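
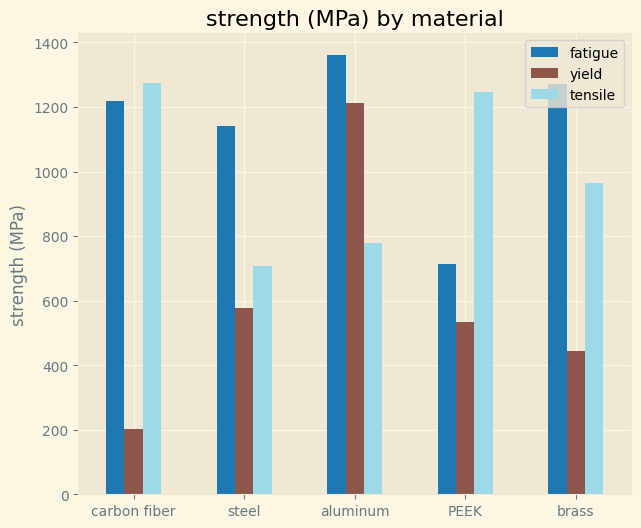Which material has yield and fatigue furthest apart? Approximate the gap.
carbon fiber: yield ≈ 200, fatigue ≈ 1200 → gap ≈ 1000. Next-largest (brass) is only ≈ 800.

carbon fiber, ≈ 1000 MPa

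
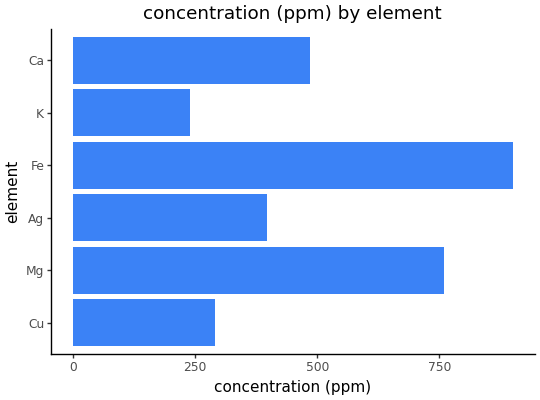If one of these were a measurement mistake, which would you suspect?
Fe ≈ 900; the rest sit between ≈ 200 and ≈ 800.

Fe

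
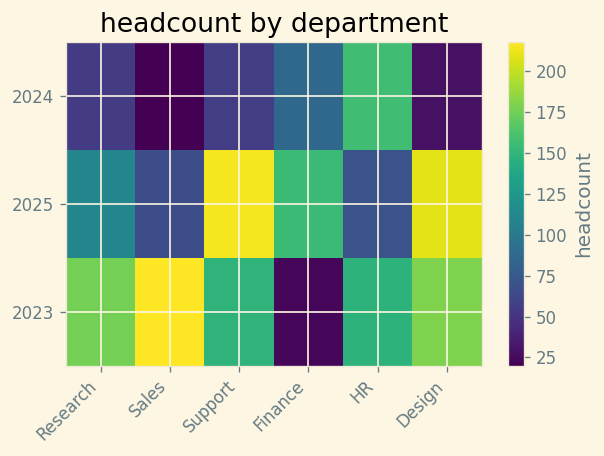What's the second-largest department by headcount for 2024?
Finance

Top 3 for 2024: HR ≈ 160, Finance ≈ 80, Support ≈ 60.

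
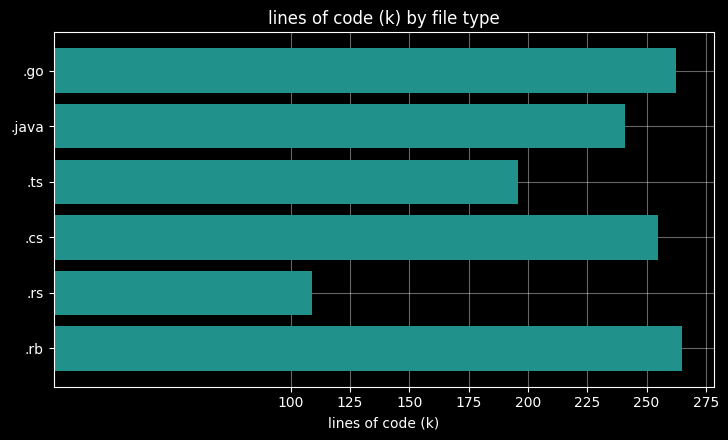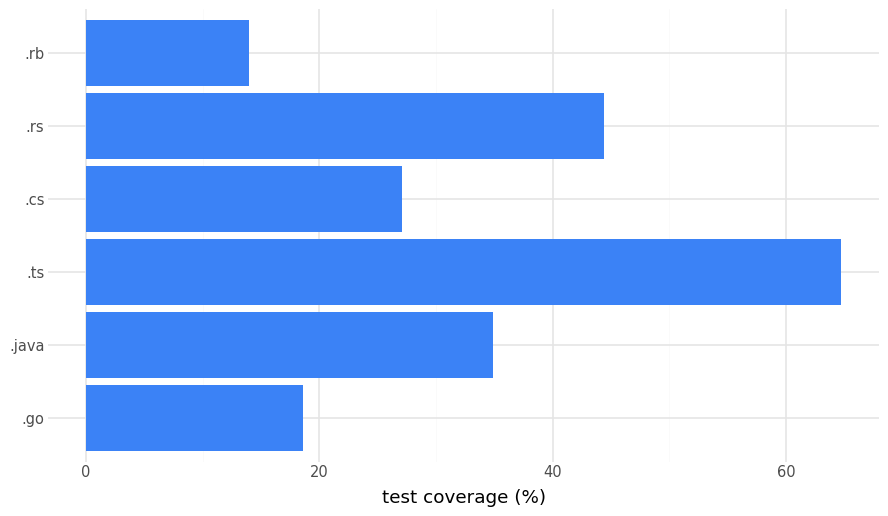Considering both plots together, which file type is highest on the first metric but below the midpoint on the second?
Chart 2 median test coverage (%) ≈ 30; below-median file types: .go, .cs, .rb. Among those, .rb has the highest lines of code (k) (≈ 275).

.rb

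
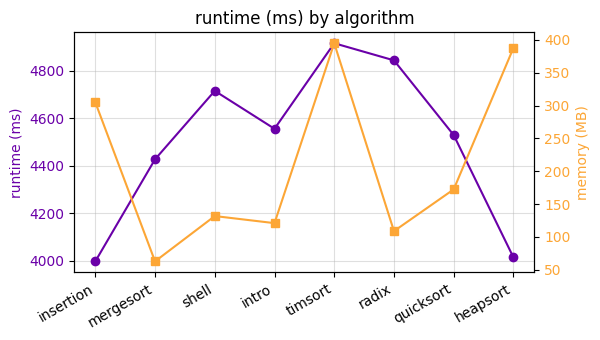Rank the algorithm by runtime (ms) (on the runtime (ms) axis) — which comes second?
Top 3 (on the runtime (ms) axis): timsort ≈ 4900, radix ≈ 4800, shell ≈ 4700.

radix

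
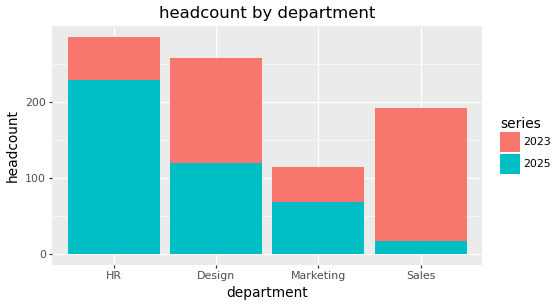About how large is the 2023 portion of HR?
≈ 50

2023 top ≈ 275, bottom ≈ 225; segment ≈ 50.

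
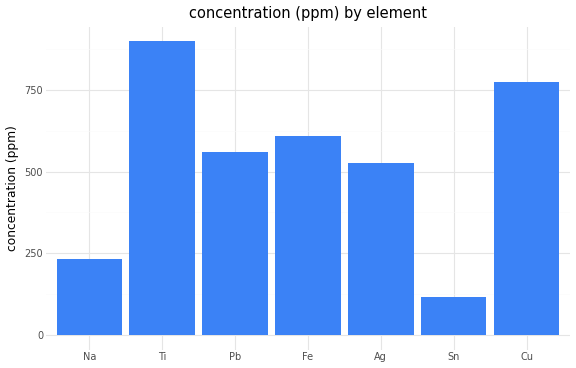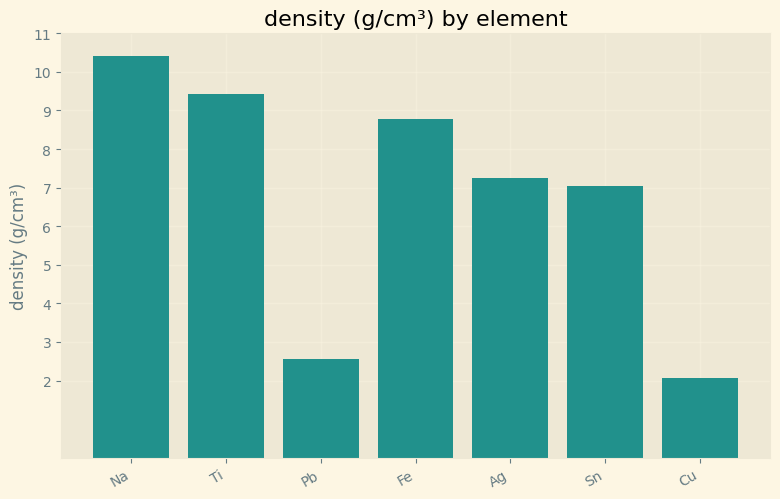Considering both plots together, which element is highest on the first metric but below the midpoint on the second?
Cu

Chart 2 median density (g/cm³) ≈ 7; below-median elements: Pb, Sn, Cu. Among those, Cu has the highest concentration (ppm) (≈ 800).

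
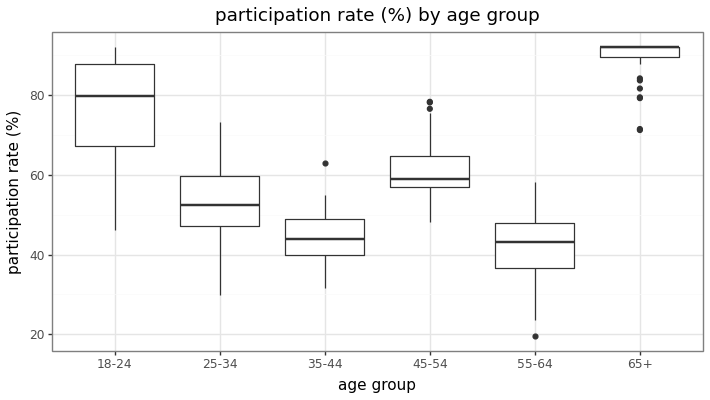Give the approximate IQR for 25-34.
Q3 ≈ 60, Q1 ≈ 45; IQR ≈ 15.

≈ 15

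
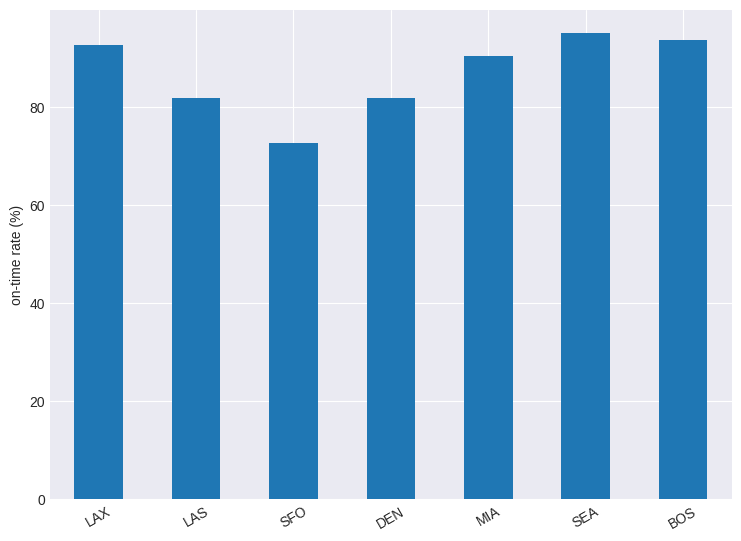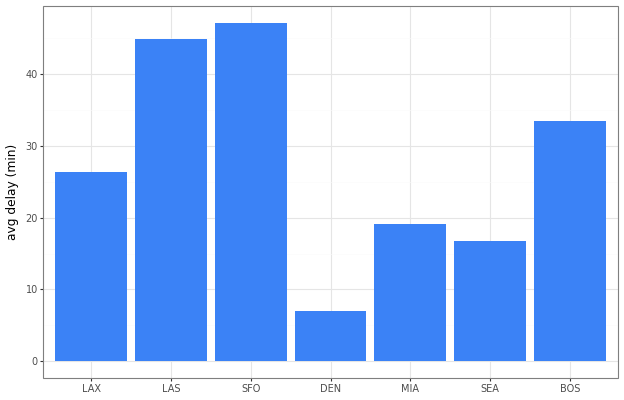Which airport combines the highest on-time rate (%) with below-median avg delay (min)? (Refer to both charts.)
SEA

Chart 2 median avg delay (min) ≈ 25; below-median airports: DEN, MIA, SEA. Among those, SEA has the highest on-time rate (%) (≈ 100).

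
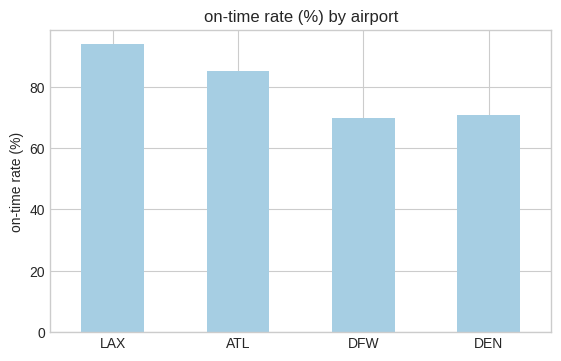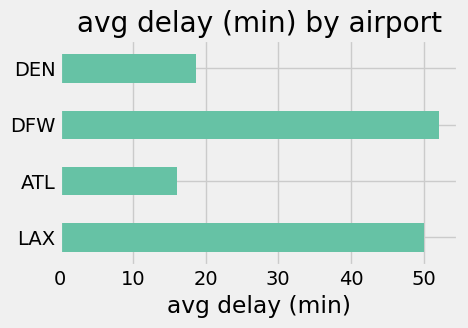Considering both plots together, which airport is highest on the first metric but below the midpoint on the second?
ATL

Chart 2 median avg delay (min) ≈ 35; below-median airports: ATL, DEN. Among those, ATL has the highest on-time rate (%) (≈ 90).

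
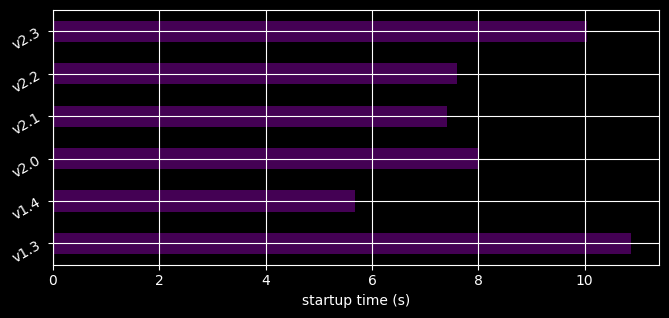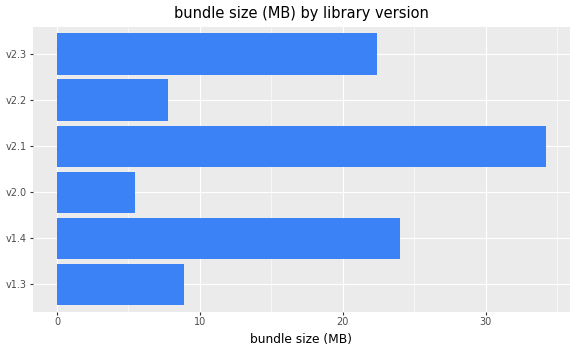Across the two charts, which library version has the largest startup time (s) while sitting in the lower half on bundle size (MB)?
v1.3

Chart 2 median bundle size (MB) ≈ 15; below-median library versions: v1.3, v2.0, v2.2. Among those, v1.3 has the highest startup time (s) (≈ 11).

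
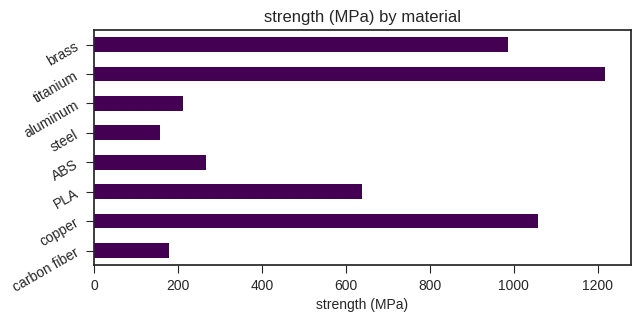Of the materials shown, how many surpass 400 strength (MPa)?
Above 400: copper, PLA, titanium, brass.

4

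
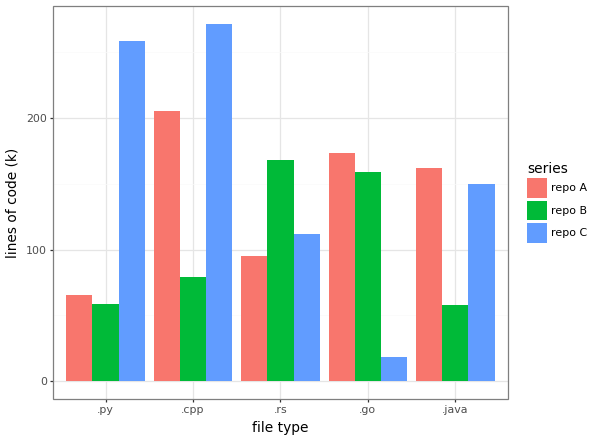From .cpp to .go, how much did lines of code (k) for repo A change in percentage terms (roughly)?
.cpp ≈ 200, .go ≈ 175; (175 − 200) / 200 ≈ -12.5%.

≈ -12.5%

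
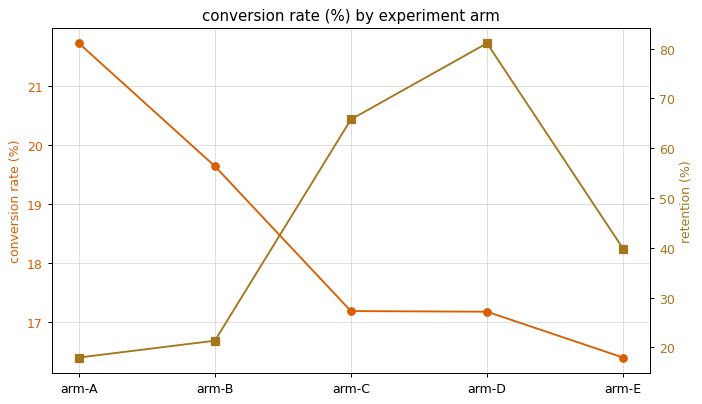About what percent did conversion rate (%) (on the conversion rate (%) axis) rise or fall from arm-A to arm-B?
arm-A ≈ 21.5, arm-B ≈ 19.5; (19.5 − 21.5) / 21.5 ≈ -9.3%.

≈ -9.3%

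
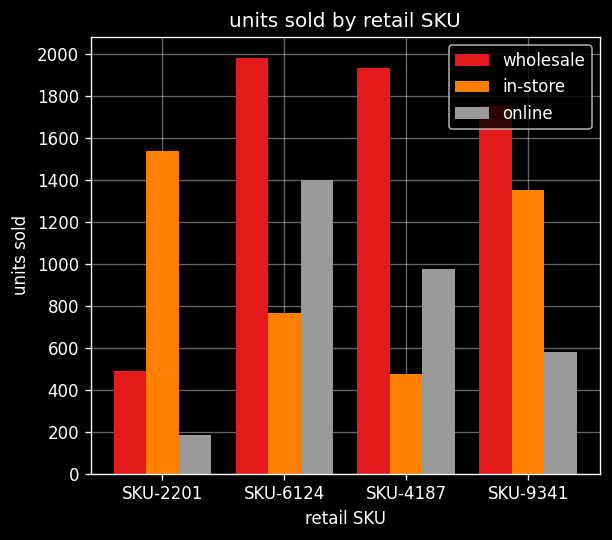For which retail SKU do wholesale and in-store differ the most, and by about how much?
SKU-4187, ≈ 1600

SKU-4187: wholesale ≈ 2000, in-store ≈ 400 → gap ≈ 1600. Next-largest (SKU-6124) is only ≈ 1200.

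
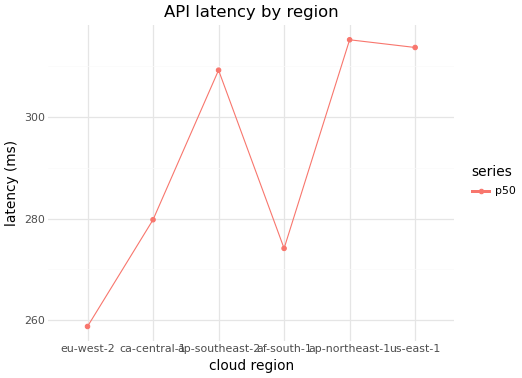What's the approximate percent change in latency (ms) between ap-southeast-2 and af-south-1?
≈ -11.3%

ap-southeast-2 ≈ 310, af-south-1 ≈ 275; (275 − 310) / 310 ≈ -11.3%.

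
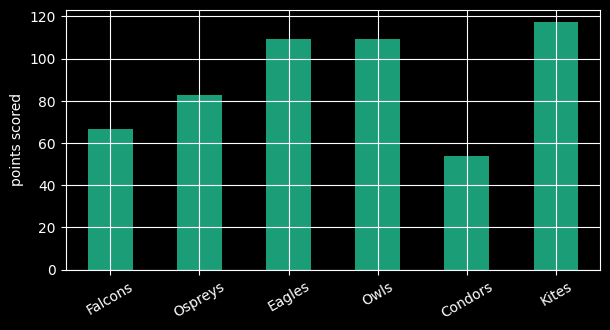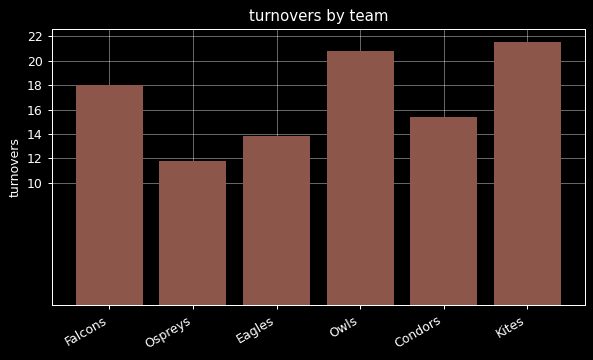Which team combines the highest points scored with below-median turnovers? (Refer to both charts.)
Chart 2 median turnovers ≈ 16; below-median teams: Ospreys, Eagles, Condors. Among those, Eagles has the highest points scored (≈ 100).

Eagles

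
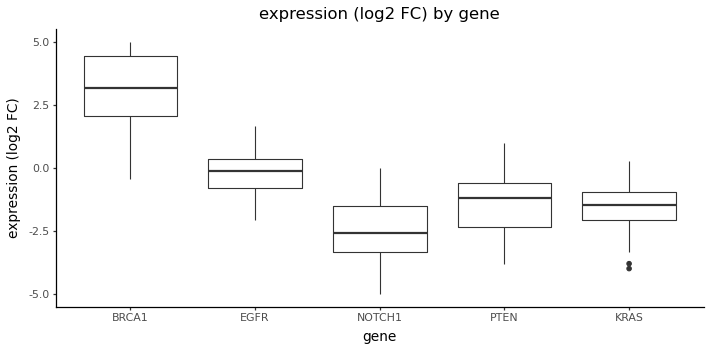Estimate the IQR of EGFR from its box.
Q3 ≈ 0, Q1 ≈ -1; IQR ≈ 1.

≈ 1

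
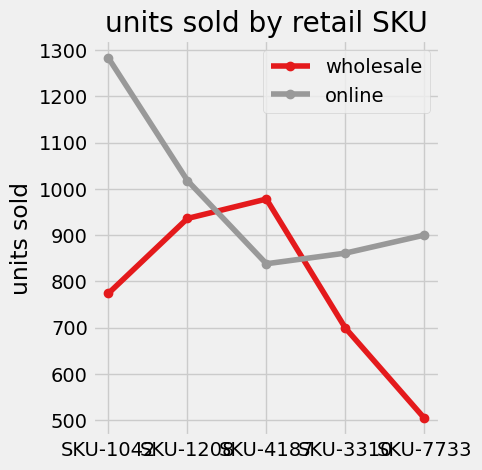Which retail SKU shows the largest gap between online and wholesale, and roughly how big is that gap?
SKU-1042, ≈ 500

SKU-1042: online ≈ 1300, wholesale ≈ 800 → gap ≈ 500. Next-largest (SKU-7733) is only ≈ 400.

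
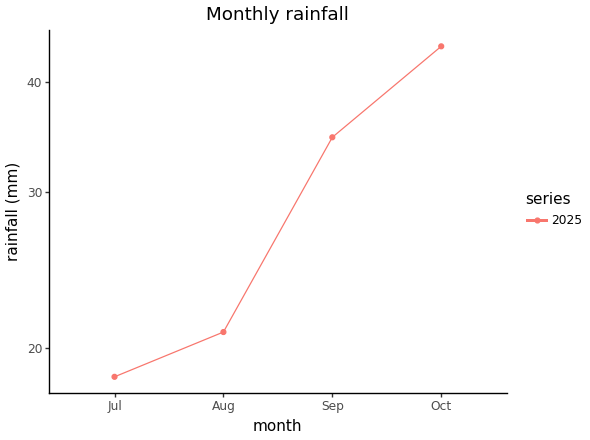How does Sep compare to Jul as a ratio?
Sep ≈ 35, Jul ≈ 20; 35/20 ≈ 1.75.

≈ 1.75×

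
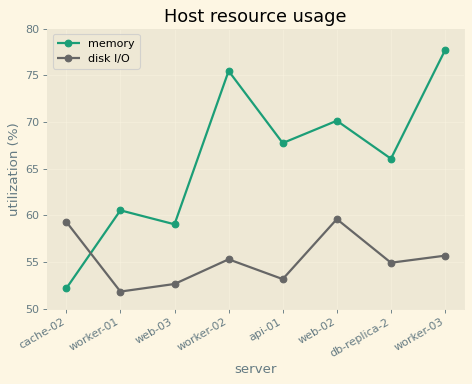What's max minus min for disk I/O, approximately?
Max web-02 ≈ 60, min worker-01 ≈ 50; range ≈ 10.

≈ 10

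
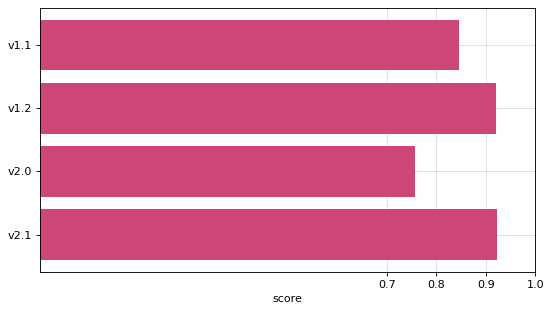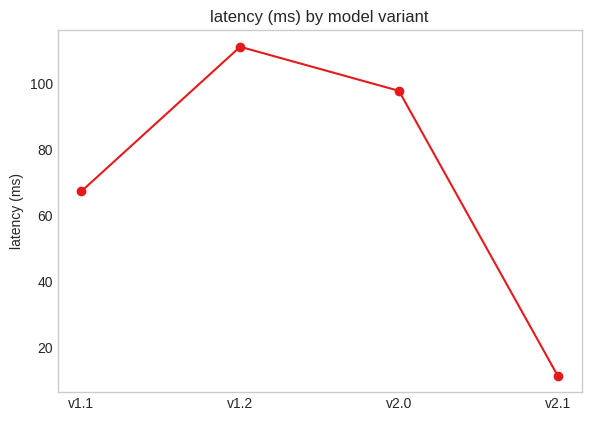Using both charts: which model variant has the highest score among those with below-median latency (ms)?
v2.1

Chart 2 median latency (ms) ≈ 80; below-median model variants: v1.1, v2.1. Among those, v2.1 has the highest score (≈ 0.9).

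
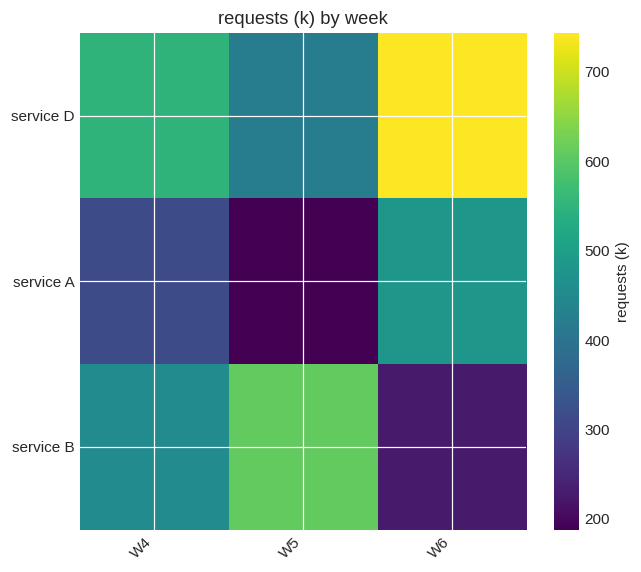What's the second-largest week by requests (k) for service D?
W4

Top 3 for service D: W6 ≈ 750, W4 ≈ 550, W5 ≈ 400.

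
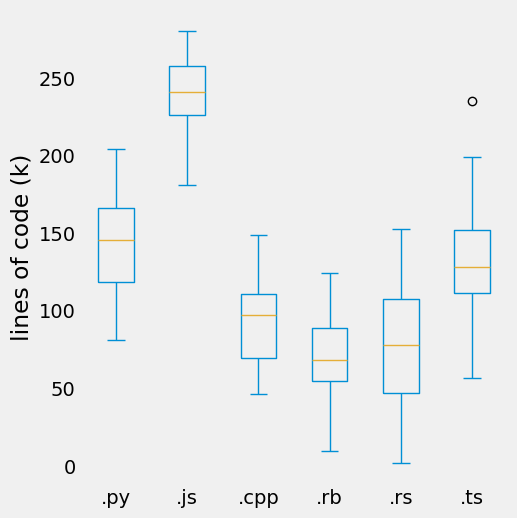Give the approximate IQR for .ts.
Q3 ≈ 160, Q1 ≈ 120; IQR ≈ 40.

≈ 40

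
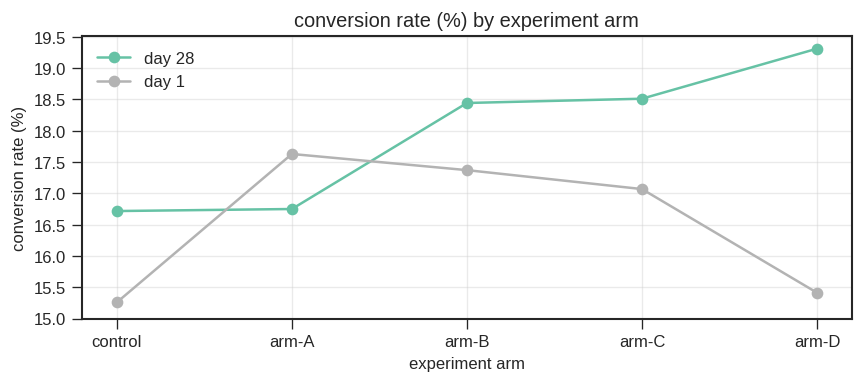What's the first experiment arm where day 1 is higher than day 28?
arm-A

control: day 1 ≈ 15.5 vs day 28 ≈ 16.5 (not yet); arm-A: day 1 ≈ 17.5 vs day 28 ≈ 16.5 (first crossover).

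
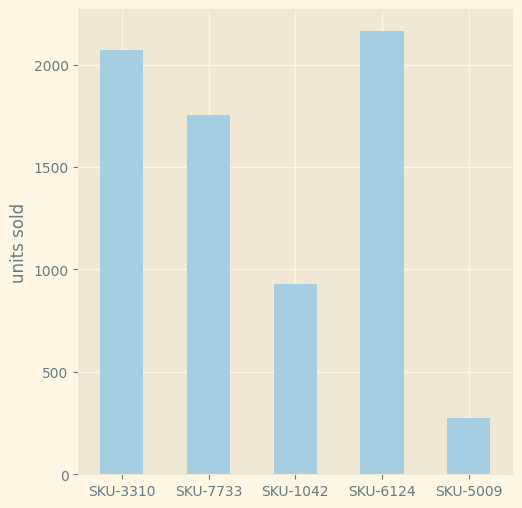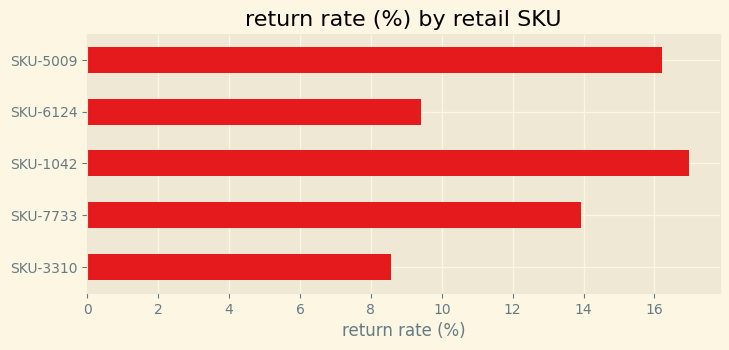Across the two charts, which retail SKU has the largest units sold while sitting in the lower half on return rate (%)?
SKU-6124

Chart 2 median return rate (%) ≈ 14; below-median retail SKUs: SKU-3310, SKU-6124. Among those, SKU-6124 has the highest units sold (≈ 2200).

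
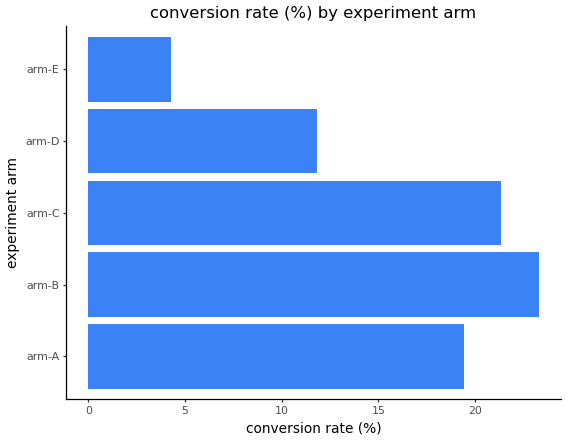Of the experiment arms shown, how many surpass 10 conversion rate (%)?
4

Above 10: arm-A, arm-B, arm-C, arm-D.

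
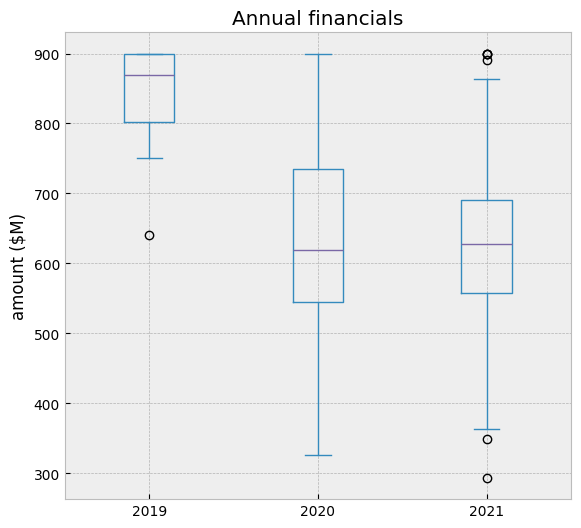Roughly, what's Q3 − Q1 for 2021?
Q3 ≈ 700, Q1 ≈ 550; IQR ≈ 150.

≈ 150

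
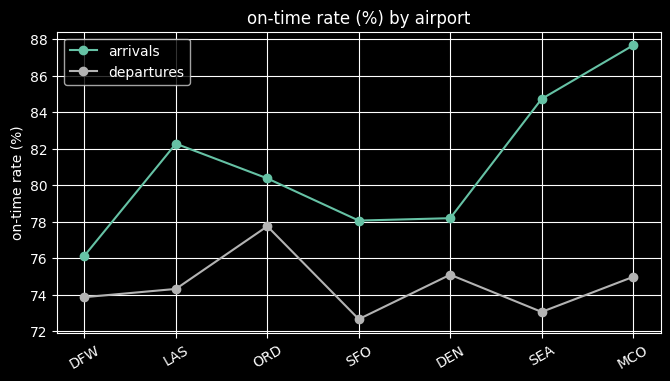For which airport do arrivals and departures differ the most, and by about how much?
MCO: arrivals ≈ 88, departures ≈ 74 → gap ≈ 14. Next-largest (SEA) is only ≈ 10.

MCO, ≈ 14 %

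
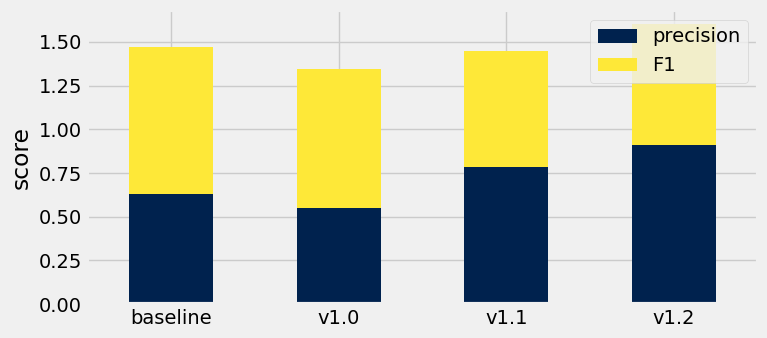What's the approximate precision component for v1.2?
≈ 1.0

precision top ≈ 1.0, bottom ≈ 0.0; segment ≈ 1.0.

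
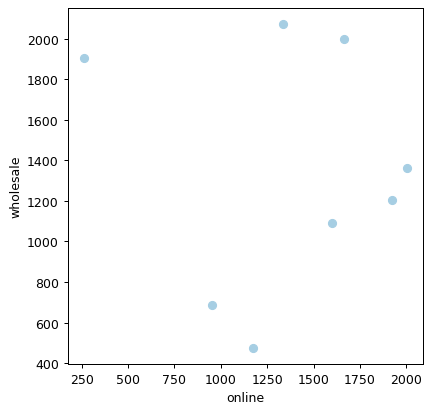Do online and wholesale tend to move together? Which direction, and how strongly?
Points are roughly uncorrelated; weak (|r| ≈ 0.1).

no clear correlation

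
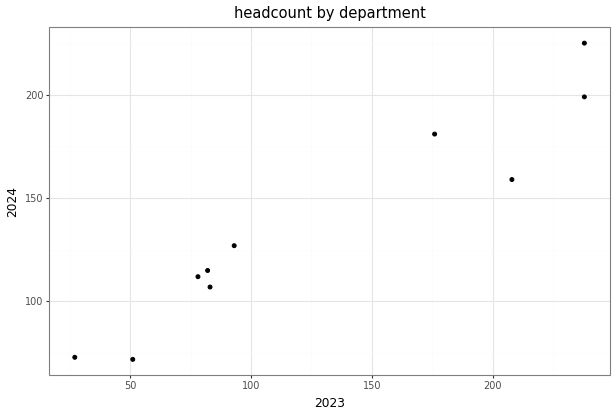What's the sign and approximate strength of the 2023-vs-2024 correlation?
Points are positively correlated; strong (|r| ≈ 1.0).

positive, strong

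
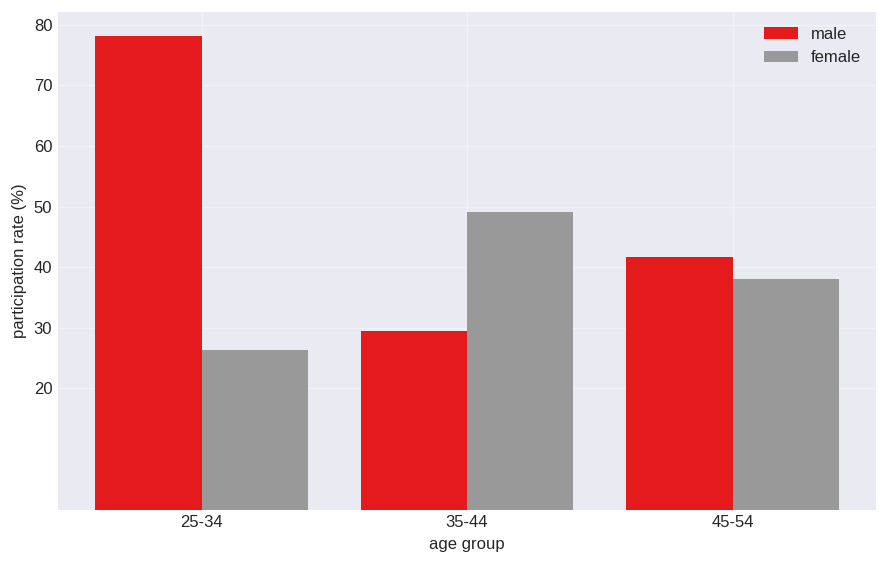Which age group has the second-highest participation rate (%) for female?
Top 3 for female: 35-44 ≈ 50, 45-54 ≈ 40, 25-34 ≈ 30.

45-54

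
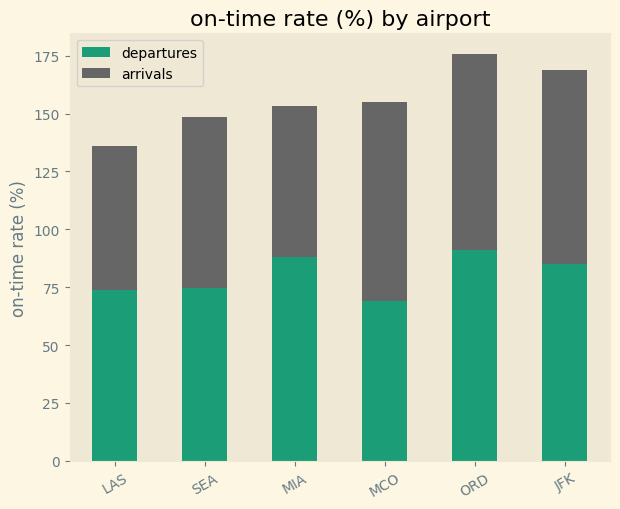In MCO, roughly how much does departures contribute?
departures top ≈ 60, bottom ≈ 0; segment ≈ 60.

≈ 60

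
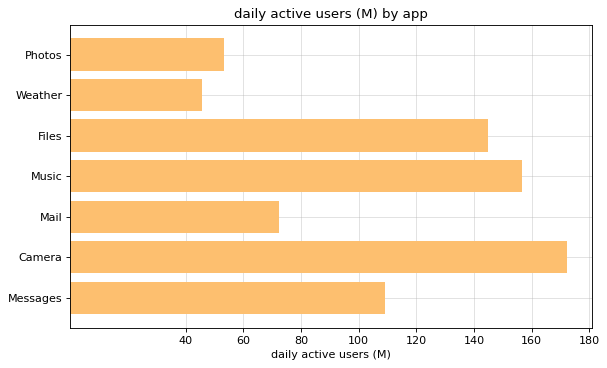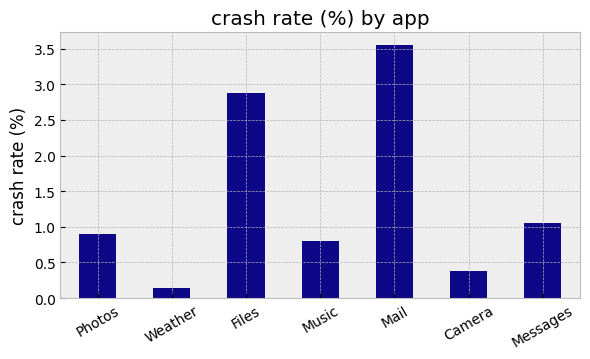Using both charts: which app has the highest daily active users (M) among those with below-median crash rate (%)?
Chart 2 median crash rate (%) ≈ 1; below-median apps: Weather, Music, Camera. Among those, Camera has the highest daily active users (M) (≈ 180).

Camera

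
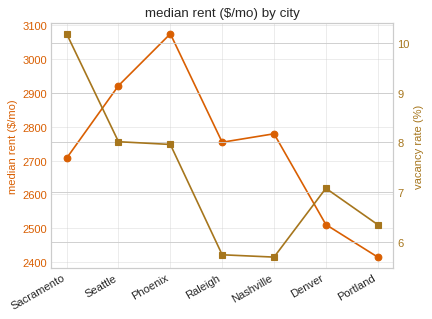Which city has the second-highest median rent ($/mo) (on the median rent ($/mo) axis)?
Seattle

Top 3 (on the median rent ($/mo) axis): Phoenix ≈ 3100, Seattle ≈ 2900, Nashville ≈ 2800.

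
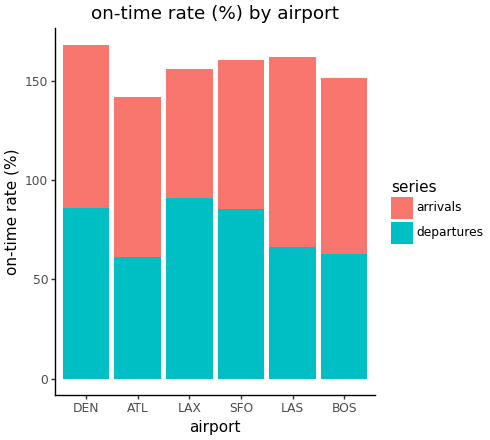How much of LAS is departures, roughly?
≈ 60

departures top ≈ 60, bottom ≈ 0; segment ≈ 60.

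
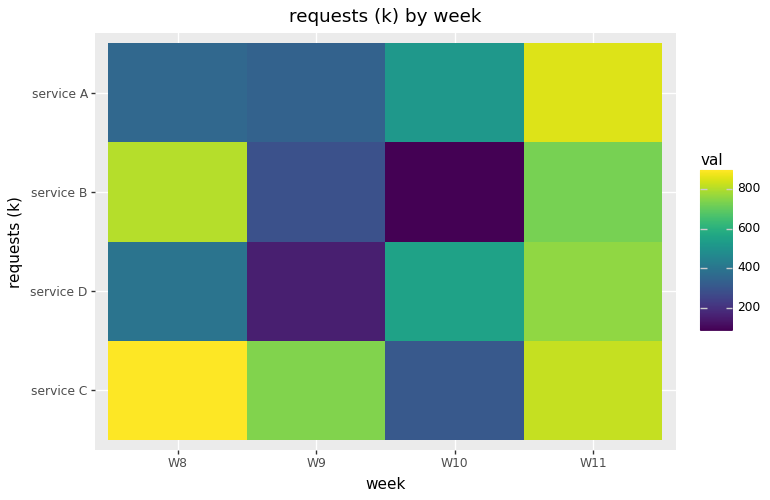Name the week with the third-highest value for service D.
Top 4 for service D: W11 ≈ 800, W10 ≈ 600, W8 ≈ 400, W9 ≈ 200.

W8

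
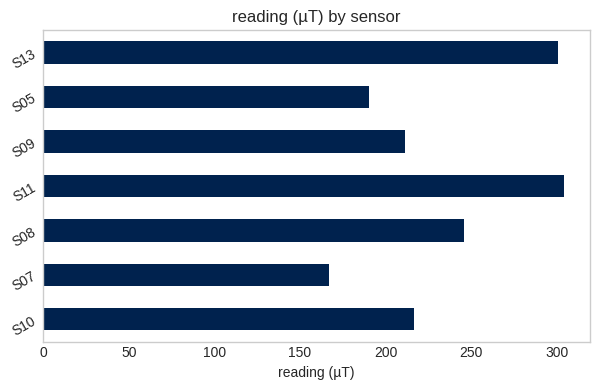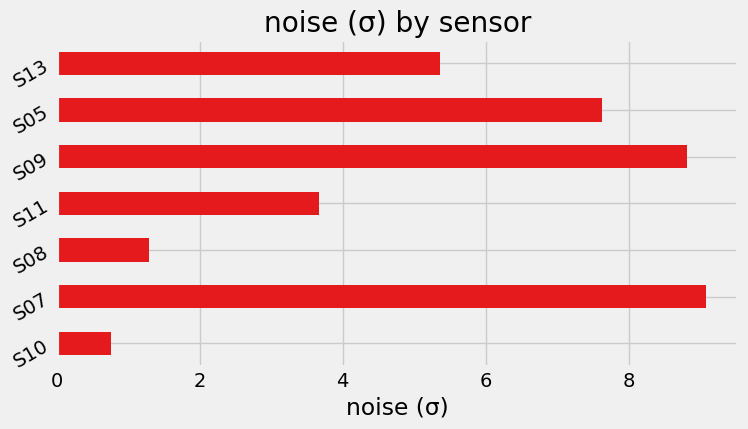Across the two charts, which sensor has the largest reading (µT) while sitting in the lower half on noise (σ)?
Chart 2 median noise (σ) ≈ 5; below-median sensors: S10, S08, S11. Among those, S11 has the highest reading (µT) (≈ 300).

S11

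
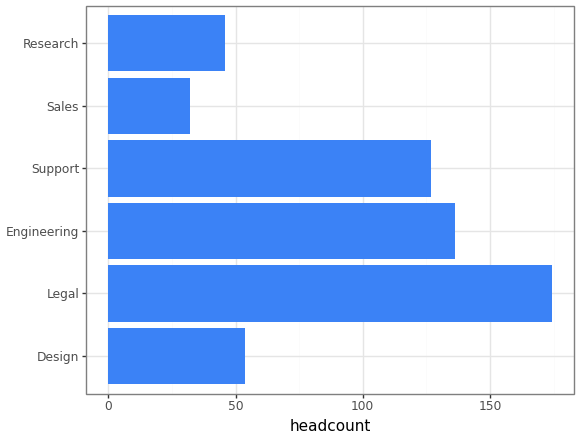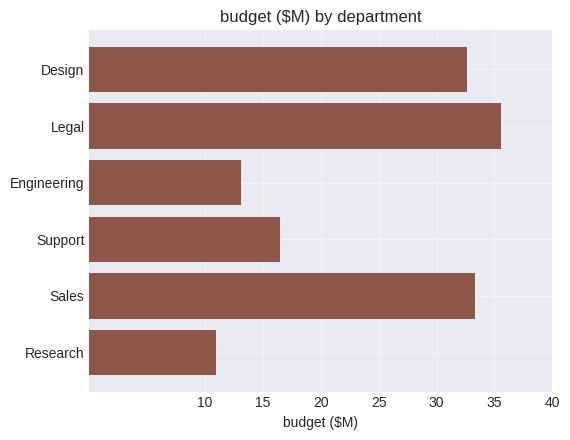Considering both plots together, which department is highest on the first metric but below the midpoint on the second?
Engineering

Chart 2 median budget ($M) ≈ 25; below-median departments: Engineering, Support, Research. Among those, Engineering has the highest headcount (≈ 140).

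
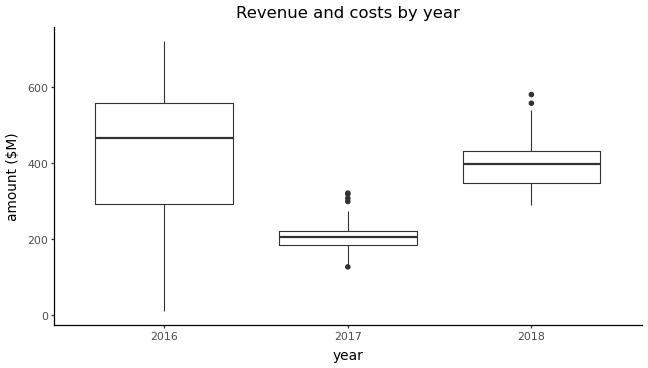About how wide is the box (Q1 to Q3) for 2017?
≈ 40

Q3 ≈ 220, Q1 ≈ 180; IQR ≈ 40.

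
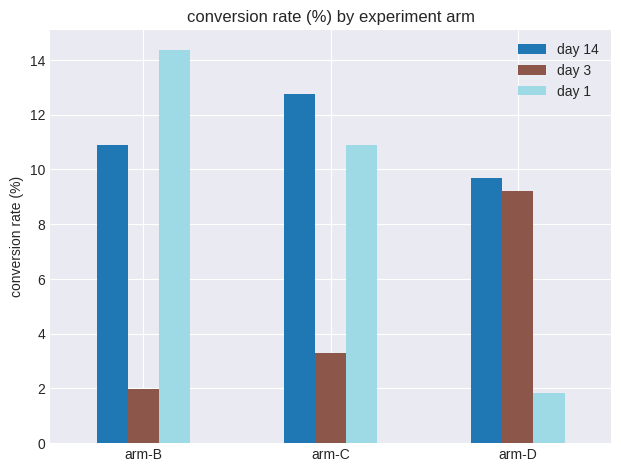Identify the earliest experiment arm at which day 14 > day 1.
arm-B: day 14 ≈ 10 vs day 1 ≈ 14 (not yet); arm-C: day 14 ≈ 12 vs day 1 ≈ 10 (first crossover).

arm-C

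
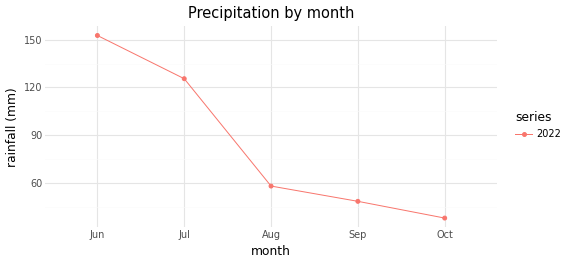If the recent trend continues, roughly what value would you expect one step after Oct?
Last three: 60, 50, 40 → slope ≈ -10/step → next ≈ 30.

≈ 30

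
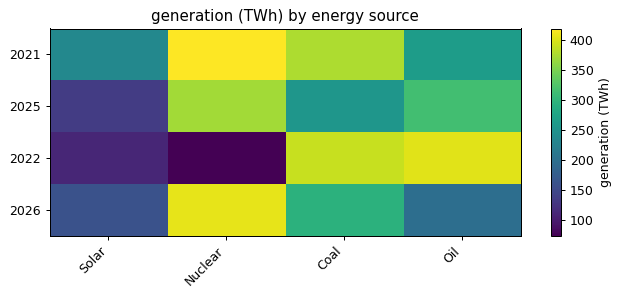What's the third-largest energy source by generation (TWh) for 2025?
Coal

Top 4 for 2025: Nuclear ≈ 350, Oil ≈ 300, Coal ≈ 250, Solar ≈ 150.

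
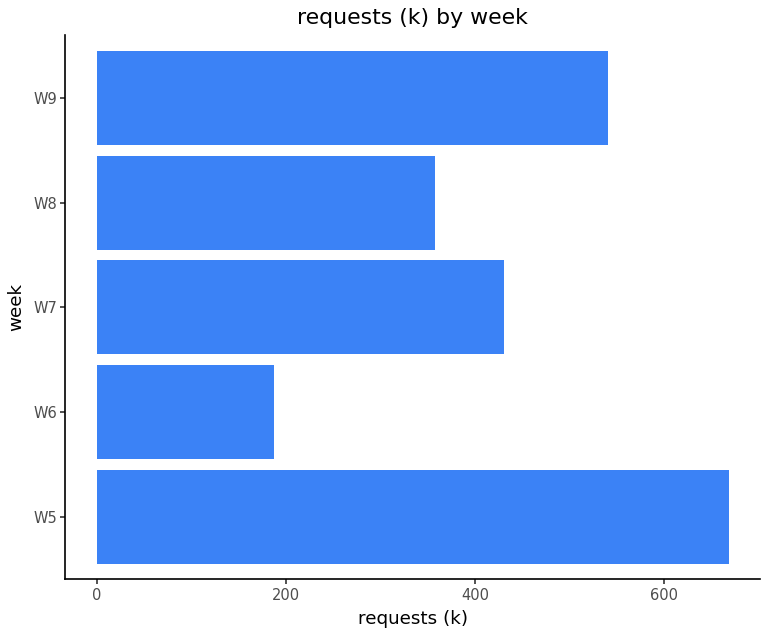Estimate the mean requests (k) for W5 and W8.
≈ 550

(700 + 400) / 2 ≈ 550.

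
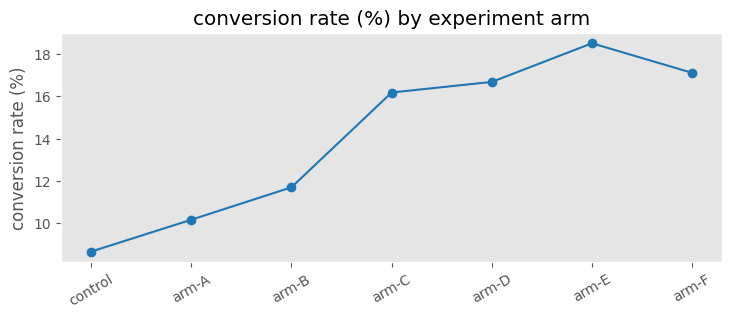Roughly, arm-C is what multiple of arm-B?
≈ 1.33×

arm-C ≈ 16, arm-B ≈ 12; 16/12 ≈ 1.33.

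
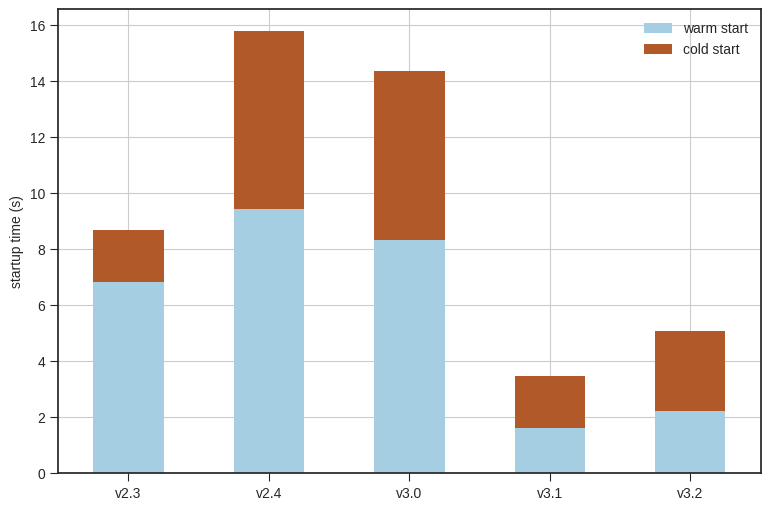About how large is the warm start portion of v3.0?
warm start top ≈ 8, bottom ≈ 0; segment ≈ 8.

≈ 8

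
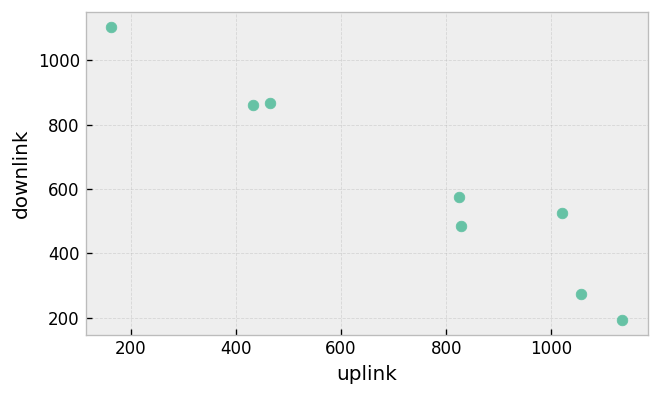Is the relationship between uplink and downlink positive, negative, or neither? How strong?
negative, strong

Points are negatively correlated; strong (|r| ≈ 1.0).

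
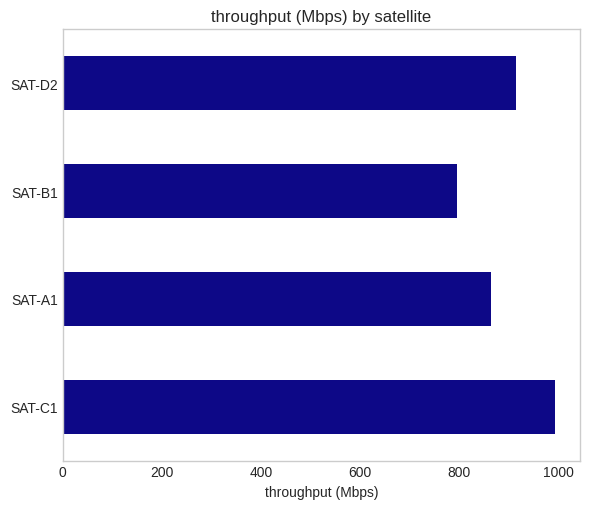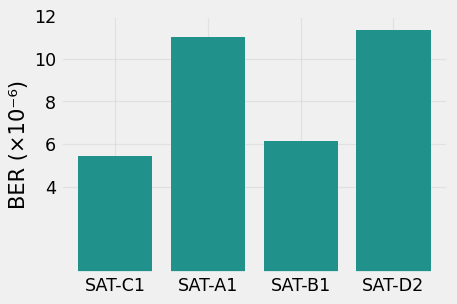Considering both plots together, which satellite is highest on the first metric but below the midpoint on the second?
Chart 2 median BER (×10⁻⁶) ≈ 8; below-median satellites: SAT-C1, SAT-B1. Among those, SAT-C1 has the highest throughput (Mbps) (≈ 1000).

SAT-C1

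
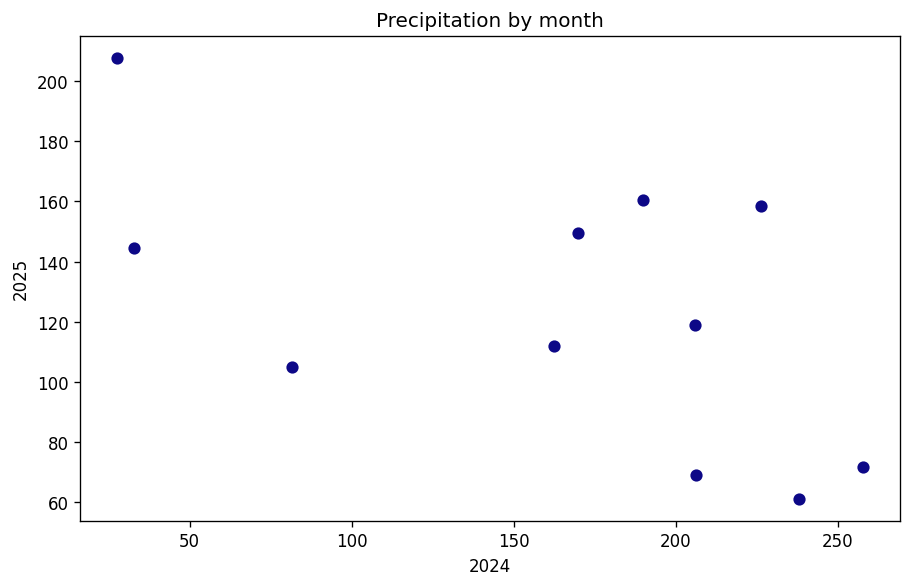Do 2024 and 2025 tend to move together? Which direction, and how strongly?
Points are negatively correlated; moderate (|r| ≈ 0.6).

negative, moderate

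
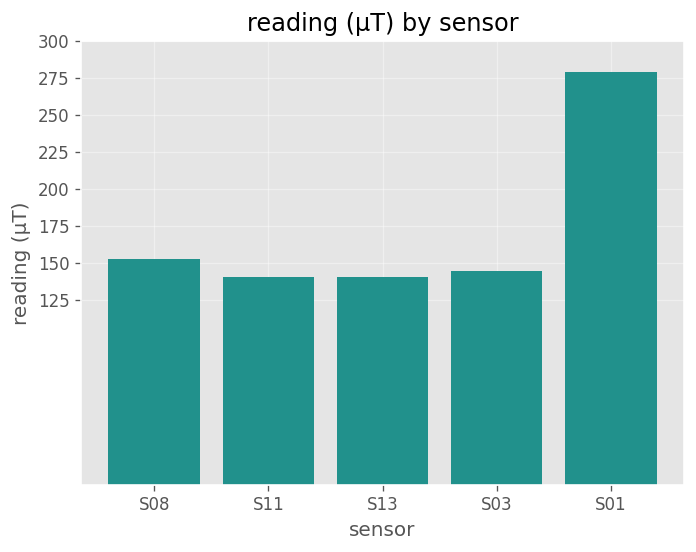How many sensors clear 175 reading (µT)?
Above 175: S01.

1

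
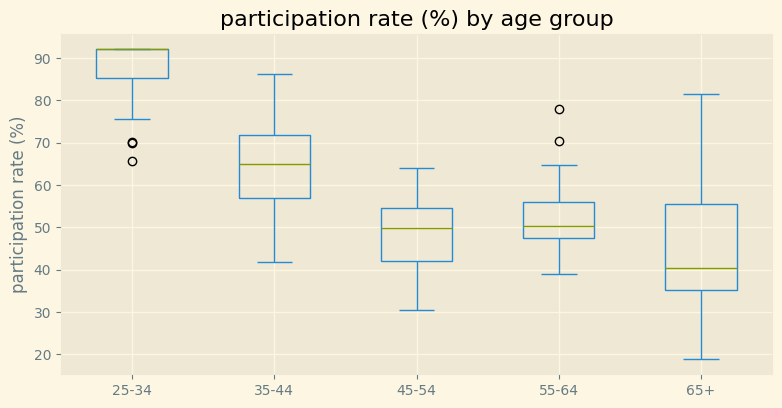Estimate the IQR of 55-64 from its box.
Q3 ≈ 55, Q1 ≈ 45; IQR ≈ 10.

≈ 10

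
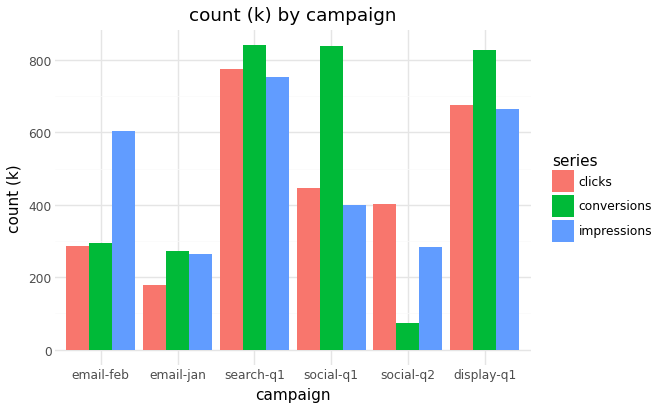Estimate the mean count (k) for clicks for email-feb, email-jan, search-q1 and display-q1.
≈ 500

(300 + 200 + 800 + 700) / 4 ≈ 500.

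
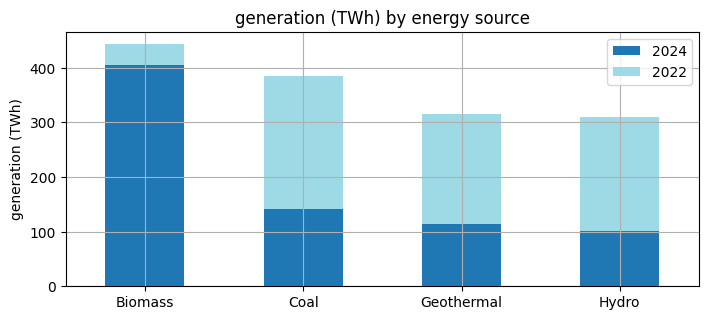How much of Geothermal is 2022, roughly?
2022 top ≈ 300, bottom ≈ 100; segment ≈ 200.

≈ 200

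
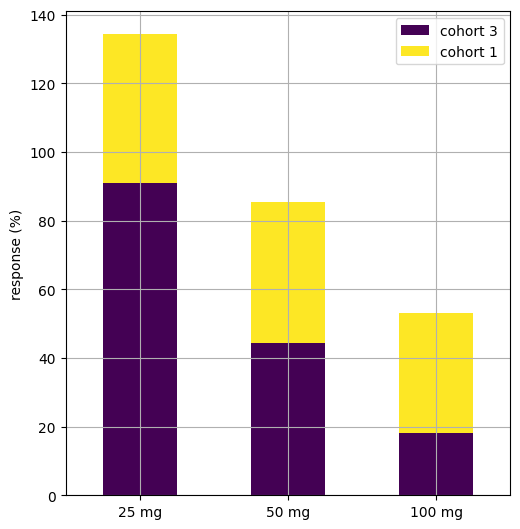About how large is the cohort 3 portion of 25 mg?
cohort 3 top ≈ 100, bottom ≈ 0; segment ≈ 100.

≈ 100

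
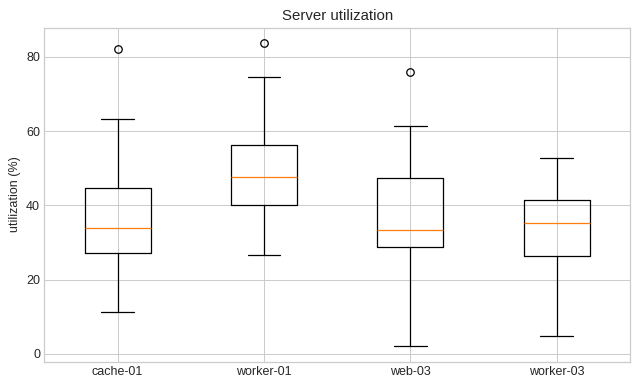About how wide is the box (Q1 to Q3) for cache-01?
≈ 16

Q3 ≈ 44, Q1 ≈ 28; IQR ≈ 16.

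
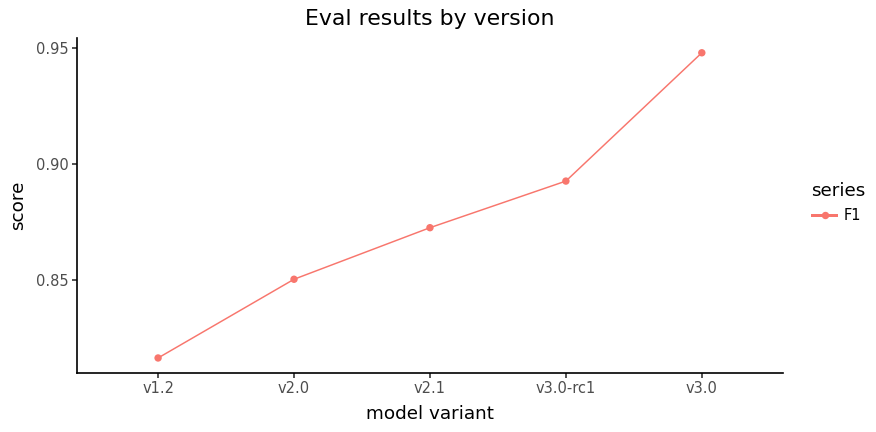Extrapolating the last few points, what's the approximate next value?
Last three: 0.88, 0.90, 0.94 → slope ≈ 0.03/step → next ≈ 0.97.

≈ 0.97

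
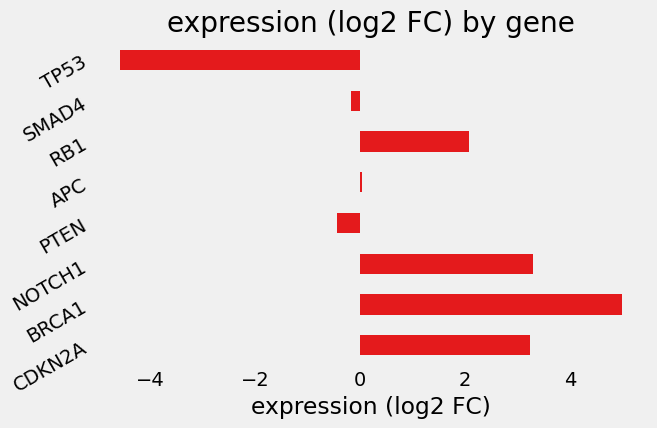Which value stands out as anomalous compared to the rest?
TP53 ≈ -5; the rest sit between ≈ 0 and ≈ 5.

TP53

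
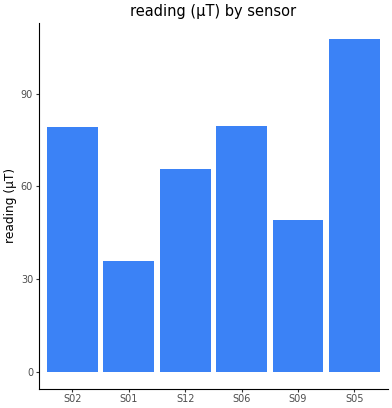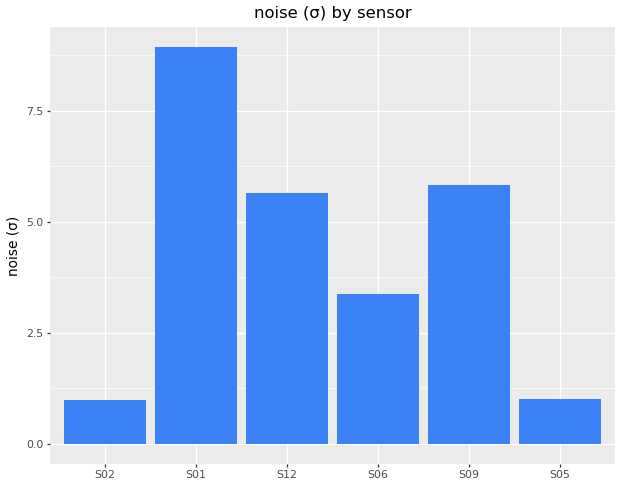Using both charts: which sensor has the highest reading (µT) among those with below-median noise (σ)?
Chart 2 median noise (σ) ≈ 5; below-median sensors: S02, S06, S05. Among those, S05 has the highest reading (µT) (≈ 110).

S05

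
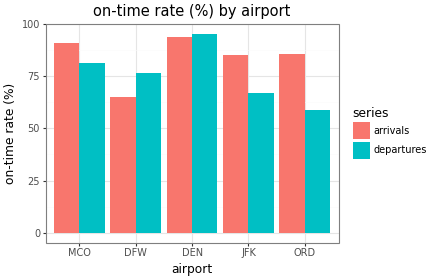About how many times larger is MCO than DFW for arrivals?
MCO ≈ 90, DFW ≈ 60; 90/60 ≈ 1.5.

≈ 1.5×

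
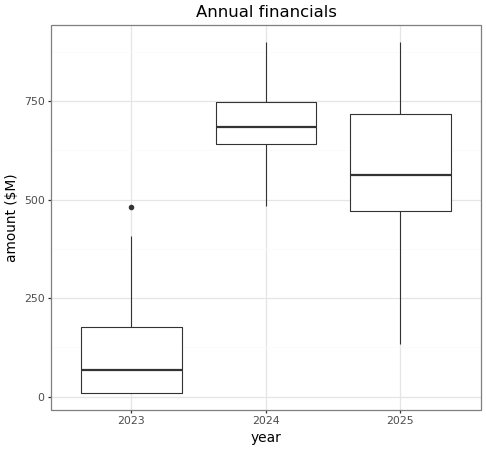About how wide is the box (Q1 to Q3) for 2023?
Q3 ≈ 200, Q1 ≈ 0; IQR ≈ 200.

≈ 200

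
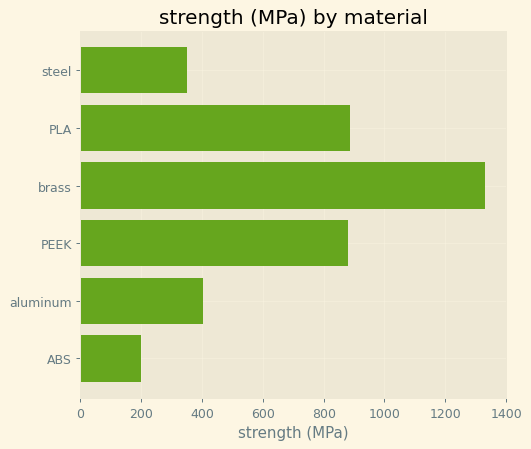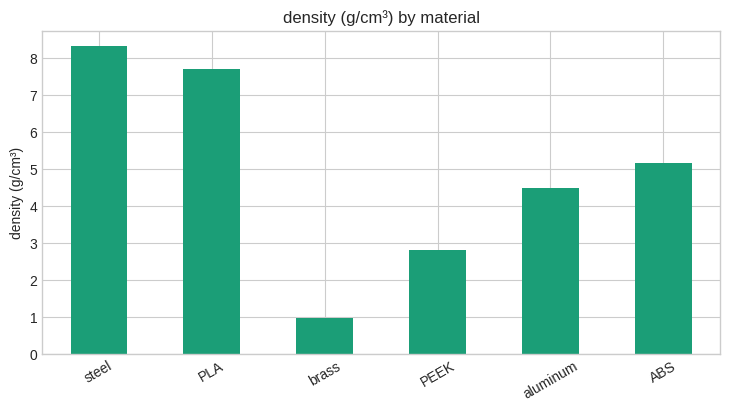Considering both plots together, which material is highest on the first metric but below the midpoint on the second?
brass

Chart 2 median density (g/cm³) ≈ 5; below-median materials: brass, PEEK, aluminum. Among those, brass has the highest strength (MPa) (≈ 1400).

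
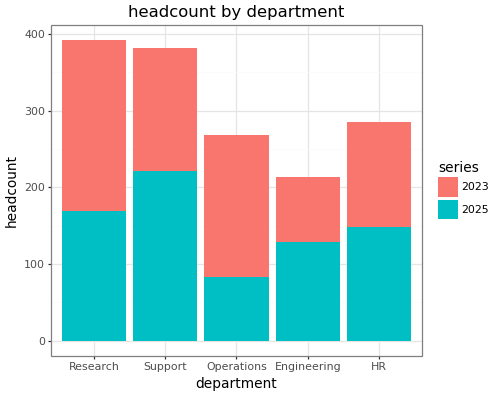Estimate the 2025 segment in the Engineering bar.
2025 top ≈ 150, bottom ≈ 0; segment ≈ 150.

≈ 150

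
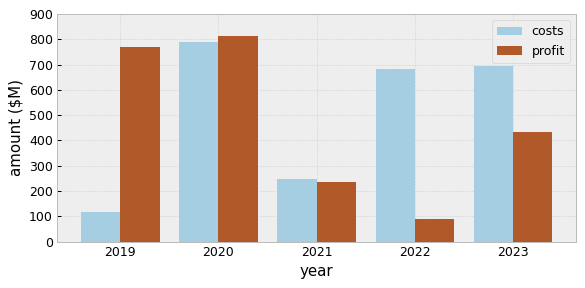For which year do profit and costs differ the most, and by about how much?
2019, ≈ 700 $M

2019: profit ≈ 800, costs ≈ 100 → gap ≈ 700. Next-largest (2022) is only ≈ 600.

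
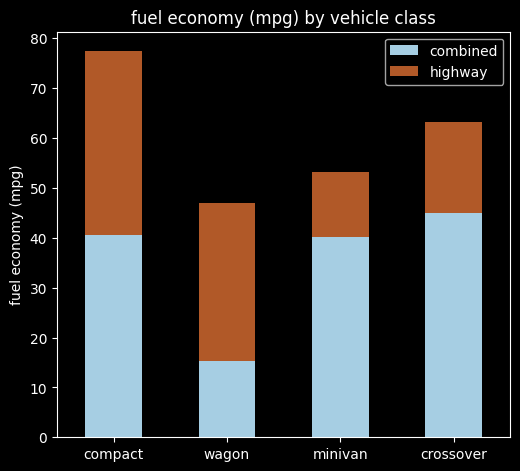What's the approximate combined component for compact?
≈ 40

combined top ≈ 40, bottom ≈ 0; segment ≈ 40.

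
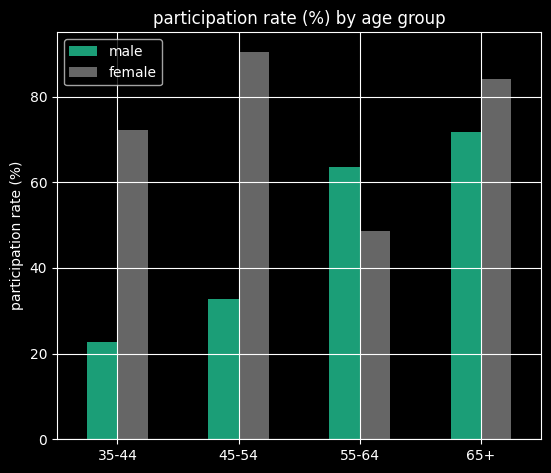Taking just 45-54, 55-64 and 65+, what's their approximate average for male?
(30 + 60 + 70) / 3 ≈ 53.

≈ 53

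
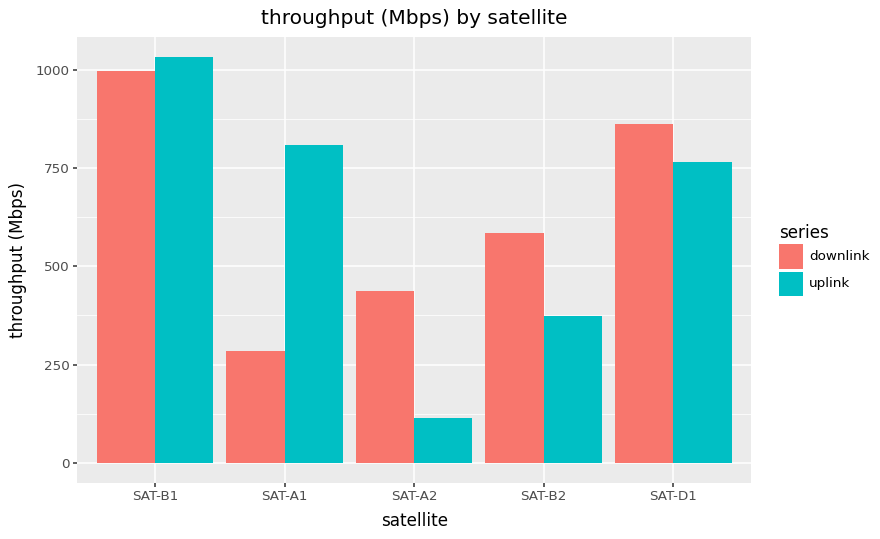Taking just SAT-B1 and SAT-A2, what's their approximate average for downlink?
≈ 700

(1000 + 400) / 2 ≈ 700.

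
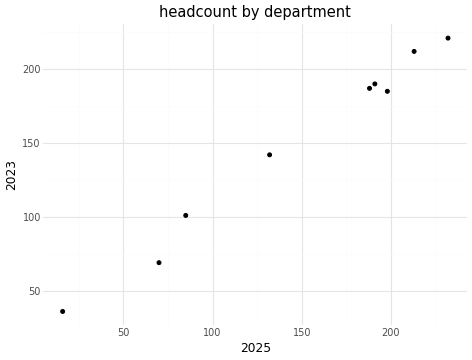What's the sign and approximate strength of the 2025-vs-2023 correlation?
Points are positively correlated; strong (|r| ≈ 1.0).

positive, strong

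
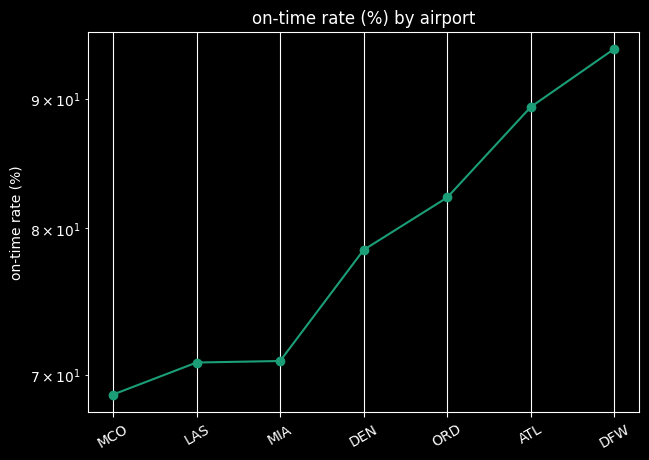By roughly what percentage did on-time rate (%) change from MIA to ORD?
MIA ≈ 70, ORD ≈ 80; (80 − 70) / 70 ≈ +14.3%.

≈ +14.3%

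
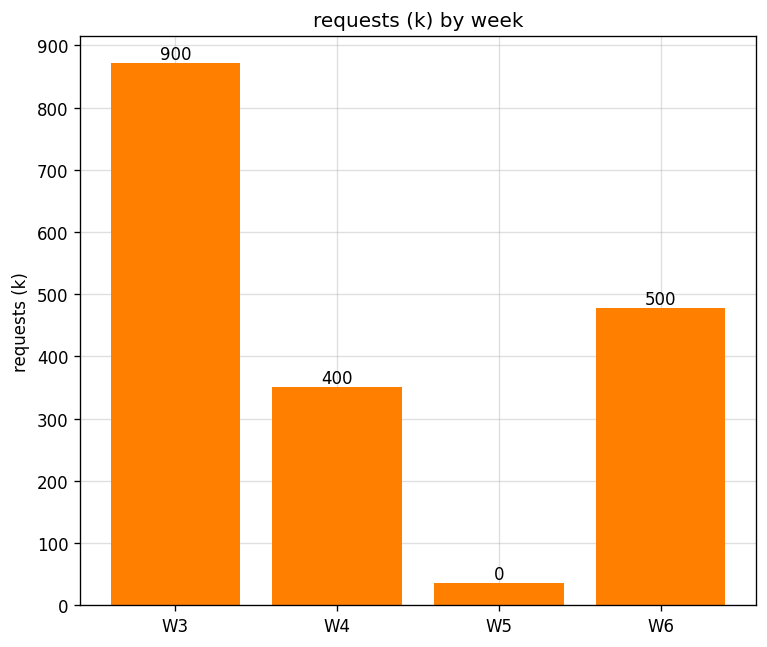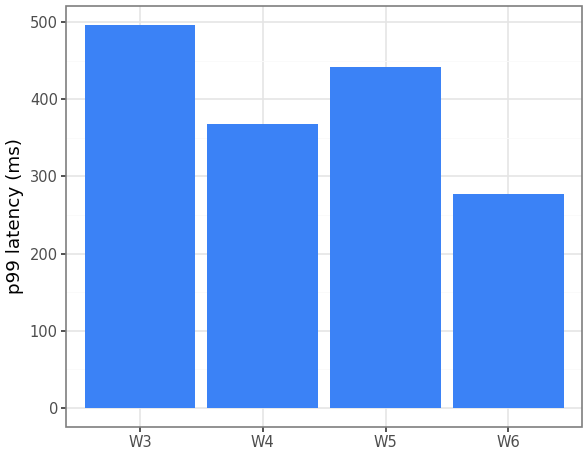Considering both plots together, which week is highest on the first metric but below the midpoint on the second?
W6

Chart 2 median p99 latency (ms) ≈ 400; below-median weeks: W4, W6. Among those, W6 has the highest requests (k) (≈ 500).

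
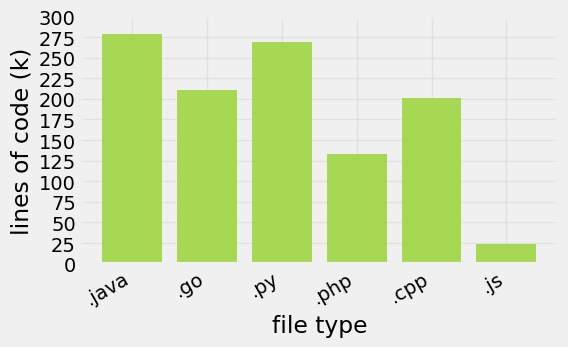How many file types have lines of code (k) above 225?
2

Above 225: .java, .py.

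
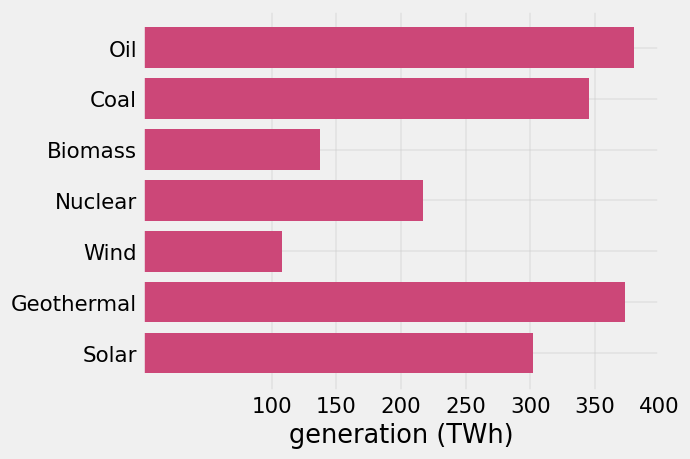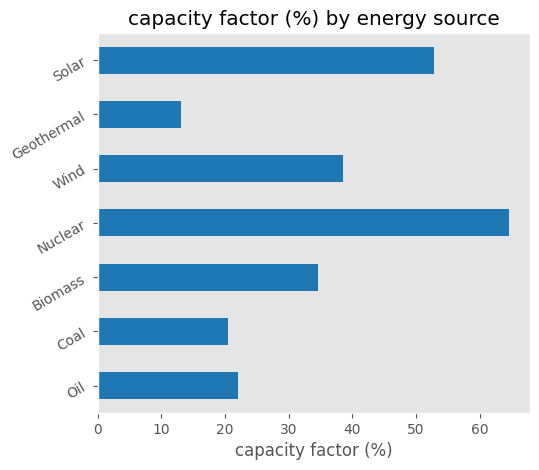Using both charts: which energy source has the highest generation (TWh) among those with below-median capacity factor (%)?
Chart 2 median capacity factor (%) ≈ 30; below-median energy sources: Oil, Coal, Geothermal. Among those, Oil has the highest generation (TWh) (≈ 400).

Oil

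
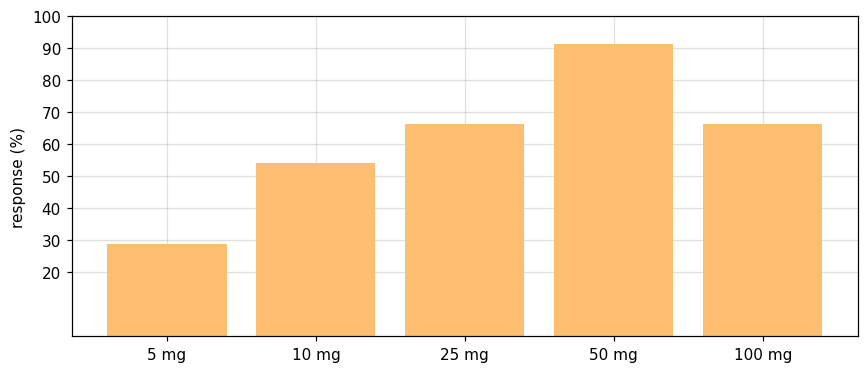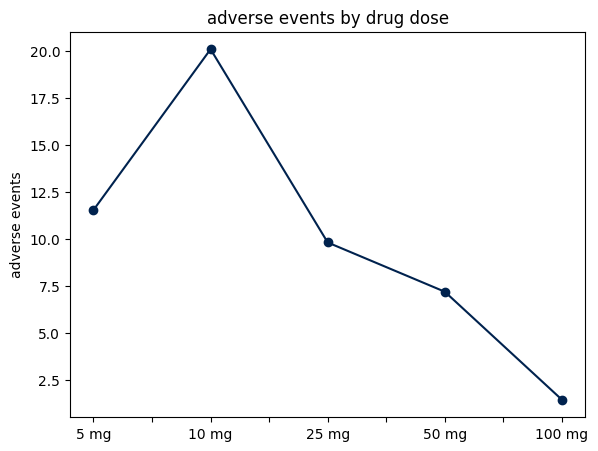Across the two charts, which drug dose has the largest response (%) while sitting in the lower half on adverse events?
Chart 2 median adverse events ≈ 10; below-median drug doses: 50 mg, 100 mg. Among those, 50 mg has the highest response (%) (≈ 90).

50 mg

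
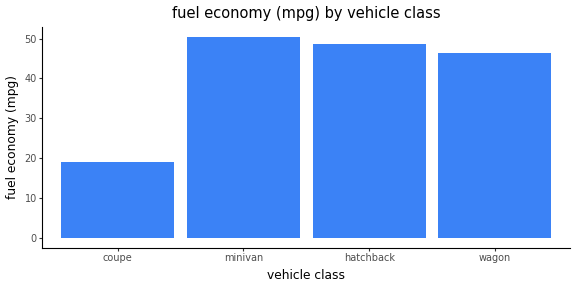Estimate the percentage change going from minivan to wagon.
≈ -10%

minivan ≈ 50, wagon ≈ 45; (45 − 50) / 50 ≈ -10%.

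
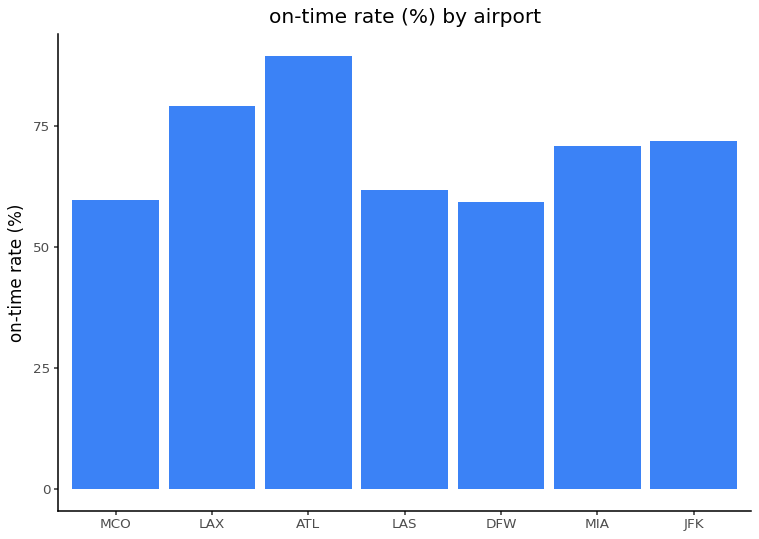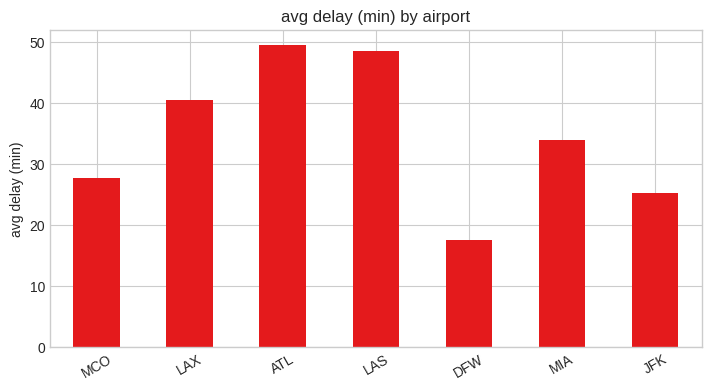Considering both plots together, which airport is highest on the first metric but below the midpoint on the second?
JFK

Chart 2 median avg delay (min) ≈ 35; below-median airports: MCO, DFW, JFK. Among those, JFK has the highest on-time rate (%) (≈ 70).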